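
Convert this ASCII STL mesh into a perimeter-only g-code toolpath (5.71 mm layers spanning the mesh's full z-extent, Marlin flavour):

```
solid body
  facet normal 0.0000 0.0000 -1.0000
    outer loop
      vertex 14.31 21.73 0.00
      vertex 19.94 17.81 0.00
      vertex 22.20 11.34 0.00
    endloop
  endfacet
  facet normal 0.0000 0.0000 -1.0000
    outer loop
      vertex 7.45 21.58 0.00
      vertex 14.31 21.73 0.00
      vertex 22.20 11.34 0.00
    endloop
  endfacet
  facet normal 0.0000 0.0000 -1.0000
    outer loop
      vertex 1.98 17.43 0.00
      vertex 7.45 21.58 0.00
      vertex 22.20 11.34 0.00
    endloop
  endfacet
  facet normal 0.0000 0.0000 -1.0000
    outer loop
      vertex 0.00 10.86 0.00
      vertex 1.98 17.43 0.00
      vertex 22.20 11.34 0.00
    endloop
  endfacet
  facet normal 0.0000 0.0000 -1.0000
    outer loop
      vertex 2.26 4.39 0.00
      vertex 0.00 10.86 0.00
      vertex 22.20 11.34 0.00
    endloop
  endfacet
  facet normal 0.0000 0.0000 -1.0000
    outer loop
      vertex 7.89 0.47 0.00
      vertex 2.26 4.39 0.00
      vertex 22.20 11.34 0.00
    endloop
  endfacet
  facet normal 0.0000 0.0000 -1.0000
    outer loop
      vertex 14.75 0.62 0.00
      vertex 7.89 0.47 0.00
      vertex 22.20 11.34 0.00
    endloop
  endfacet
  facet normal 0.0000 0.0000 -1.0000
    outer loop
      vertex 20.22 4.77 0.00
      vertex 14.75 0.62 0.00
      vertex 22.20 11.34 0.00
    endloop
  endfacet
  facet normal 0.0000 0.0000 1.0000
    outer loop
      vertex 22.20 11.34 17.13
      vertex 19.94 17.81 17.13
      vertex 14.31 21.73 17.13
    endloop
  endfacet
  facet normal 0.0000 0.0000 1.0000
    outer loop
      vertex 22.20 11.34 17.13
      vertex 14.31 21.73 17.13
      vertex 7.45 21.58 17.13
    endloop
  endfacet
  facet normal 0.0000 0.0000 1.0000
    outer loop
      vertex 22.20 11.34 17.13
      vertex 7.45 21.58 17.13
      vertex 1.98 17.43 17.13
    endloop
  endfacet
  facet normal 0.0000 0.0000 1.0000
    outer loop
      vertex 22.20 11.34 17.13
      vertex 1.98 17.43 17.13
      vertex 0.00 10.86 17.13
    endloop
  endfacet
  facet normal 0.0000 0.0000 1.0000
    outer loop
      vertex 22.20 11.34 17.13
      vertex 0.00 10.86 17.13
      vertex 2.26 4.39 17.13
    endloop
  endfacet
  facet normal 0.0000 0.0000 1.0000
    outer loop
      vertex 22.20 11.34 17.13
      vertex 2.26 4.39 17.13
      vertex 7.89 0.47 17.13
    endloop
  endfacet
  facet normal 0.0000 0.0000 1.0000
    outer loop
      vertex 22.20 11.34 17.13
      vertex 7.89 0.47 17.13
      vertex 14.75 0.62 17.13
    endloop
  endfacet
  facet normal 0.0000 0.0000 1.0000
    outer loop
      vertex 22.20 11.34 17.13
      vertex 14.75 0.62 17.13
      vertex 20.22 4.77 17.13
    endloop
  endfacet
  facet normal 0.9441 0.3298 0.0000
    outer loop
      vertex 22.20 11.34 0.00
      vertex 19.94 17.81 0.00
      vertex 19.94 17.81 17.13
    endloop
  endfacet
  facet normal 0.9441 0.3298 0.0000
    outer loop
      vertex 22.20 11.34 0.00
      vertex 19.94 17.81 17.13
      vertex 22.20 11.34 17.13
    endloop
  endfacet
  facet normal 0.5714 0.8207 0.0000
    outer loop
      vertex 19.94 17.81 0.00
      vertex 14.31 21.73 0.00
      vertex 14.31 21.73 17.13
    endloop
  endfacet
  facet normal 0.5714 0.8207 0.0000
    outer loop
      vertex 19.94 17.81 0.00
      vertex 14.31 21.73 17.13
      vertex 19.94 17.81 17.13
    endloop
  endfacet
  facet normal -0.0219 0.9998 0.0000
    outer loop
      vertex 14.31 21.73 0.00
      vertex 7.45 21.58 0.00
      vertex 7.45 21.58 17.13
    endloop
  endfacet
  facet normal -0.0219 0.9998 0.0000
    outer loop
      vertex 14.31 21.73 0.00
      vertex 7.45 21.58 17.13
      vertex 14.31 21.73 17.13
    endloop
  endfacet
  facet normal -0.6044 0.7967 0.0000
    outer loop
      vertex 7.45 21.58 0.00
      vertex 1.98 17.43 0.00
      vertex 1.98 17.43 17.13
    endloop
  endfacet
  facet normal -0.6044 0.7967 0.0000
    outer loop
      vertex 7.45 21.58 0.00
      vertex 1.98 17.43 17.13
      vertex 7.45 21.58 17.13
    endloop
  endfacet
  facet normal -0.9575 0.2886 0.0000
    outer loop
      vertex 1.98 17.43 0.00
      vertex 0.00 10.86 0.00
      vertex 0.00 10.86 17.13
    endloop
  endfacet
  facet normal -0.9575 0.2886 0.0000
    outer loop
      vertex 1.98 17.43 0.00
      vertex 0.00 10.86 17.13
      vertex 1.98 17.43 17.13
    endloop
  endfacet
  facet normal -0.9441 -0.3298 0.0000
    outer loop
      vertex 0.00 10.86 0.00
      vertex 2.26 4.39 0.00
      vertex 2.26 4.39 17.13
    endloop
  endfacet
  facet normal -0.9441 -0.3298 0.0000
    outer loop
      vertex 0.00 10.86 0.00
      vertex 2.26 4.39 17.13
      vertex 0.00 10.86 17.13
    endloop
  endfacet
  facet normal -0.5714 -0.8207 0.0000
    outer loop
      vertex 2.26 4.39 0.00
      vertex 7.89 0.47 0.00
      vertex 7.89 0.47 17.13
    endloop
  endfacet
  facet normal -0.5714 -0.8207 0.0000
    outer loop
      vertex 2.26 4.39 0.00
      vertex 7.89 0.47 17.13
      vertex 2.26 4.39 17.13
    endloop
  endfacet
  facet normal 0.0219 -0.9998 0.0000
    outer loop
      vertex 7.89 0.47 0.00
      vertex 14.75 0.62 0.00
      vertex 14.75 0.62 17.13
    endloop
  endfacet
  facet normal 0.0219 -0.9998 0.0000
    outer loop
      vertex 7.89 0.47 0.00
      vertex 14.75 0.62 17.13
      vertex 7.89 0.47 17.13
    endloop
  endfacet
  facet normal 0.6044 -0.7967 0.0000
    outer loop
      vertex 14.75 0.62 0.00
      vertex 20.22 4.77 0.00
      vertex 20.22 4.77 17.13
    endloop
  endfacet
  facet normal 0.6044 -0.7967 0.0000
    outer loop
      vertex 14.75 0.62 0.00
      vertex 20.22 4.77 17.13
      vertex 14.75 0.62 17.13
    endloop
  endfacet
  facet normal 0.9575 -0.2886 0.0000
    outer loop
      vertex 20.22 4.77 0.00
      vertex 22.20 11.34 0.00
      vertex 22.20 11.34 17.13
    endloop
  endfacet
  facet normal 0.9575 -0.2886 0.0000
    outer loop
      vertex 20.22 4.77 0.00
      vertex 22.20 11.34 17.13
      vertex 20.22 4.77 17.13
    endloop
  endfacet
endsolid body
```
; perimeter-only toolpath
G21 ; units = mm
G90 ; absolute positioning
G28 ; home
; layer 1
G0 Z5.71
G0 X22.20 Y11.34
G1 X19.94 Y17.81
G1 X14.31 Y21.73
G1 X7.45 Y21.58
G1 X1.98 Y17.43
G1 X0.00 Y10.86
G1 X2.26 Y4.39
G1 X7.89 Y0.47
G1 X14.75 Y0.62
G1 X20.22 Y4.77
G1 X22.20 Y11.34
; layer 2
G0 Z11.42
G0 X22.20 Y11.34
G1 X19.94 Y17.81
G1 X14.31 Y21.73
G1 X7.45 Y21.58
G1 X1.98 Y17.43
G1 X0.00 Y10.86
G1 X2.26 Y4.39
G1 X7.89 Y0.47
G1 X14.75 Y0.62
G1 X20.22 Y4.77
G1 X22.20 Y11.34
; layer 3
G0 Z17.13
G0 X22.20 Y11.34
G1 X19.94 Y17.81
G1 X14.31 Y21.73
G1 X7.45 Y21.58
G1 X1.98 Y17.43
G1 X0.00 Y10.86
G1 X2.26 Y4.39
G1 X7.89 Y0.47
G1 X14.75 Y0.62
G1 X20.22 Y4.77
G1 X22.20 Y11.34
M2 ; end

The solid is a regular 10-sided prism (a cylinder approximated with 10 flat sides), circumscribed radius ≈ 11.1 mm, height ≈ 17.1 mm. Slicing at Δz = 5.71 mm — 3 equal slices spanning the solid's height, so layer i sits at z = i·h/3 — gives 3 non-empty perimeters. Each is a 10-segment closed polygon; G0 lifts to the layer z and rapids to the start vertex, then G1 traces the edges.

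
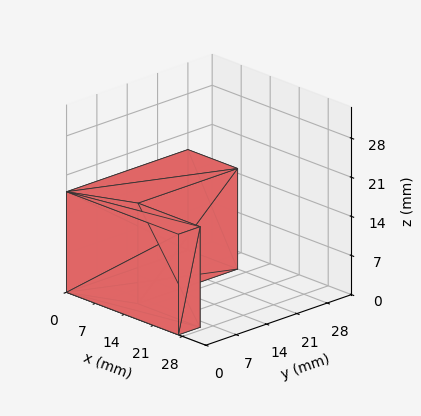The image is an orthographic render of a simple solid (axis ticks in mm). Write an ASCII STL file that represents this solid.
Reading the render: the shape is an L-shaped prism: outer 27 × 28 mm, arm thicknesses ≈ 5 mm (horizontal) and 12 mm (vertical), extruded 18 mm in z (dimensions read to the nearest mm from the axis ticks). For the STL, each face is triangulated and given an outward normal.

solid part
  facet normal 0.0000 0.0000 -1.0000
    outer loop
      vertex 27.0 5.0 0.0
      vertex 27.0 0.0 0.0
      vertex 0.0 0.0 0.0
    endloop
  endfacet
  facet normal 0.0000 0.0000 -1.0000
    outer loop
      vertex 12.0 5.0 0.0
      vertex 27.0 5.0 0.0
      vertex 0.0 0.0 0.0
    endloop
  endfacet
  facet normal 0.0000 0.0000 -1.0000
    outer loop
      vertex 12.0 28.0 0.0
      vertex 12.0 5.0 0.0
      vertex 0.0 0.0 0.0
    endloop
  endfacet
  facet normal 0.0000 0.0000 -1.0000
    outer loop
      vertex 0.0 28.0 0.0
      vertex 12.0 28.0 0.0
      vertex 0.0 0.0 0.0
    endloop
  endfacet
  facet normal 0.0000 0.0000 1.0000
    outer loop
      vertex 0.0 0.0 18.0
      vertex 27.0 0.0 18.0
      vertex 27.0 5.0 18.0
    endloop
  endfacet
  facet normal 0.0000 0.0000 1.0000
    outer loop
      vertex 0.0 0.0 18.0
      vertex 27.0 5.0 18.0
      vertex 12.0 5.0 18.0
    endloop
  endfacet
  facet normal 0.0000 0.0000 1.0000
    outer loop
      vertex 0.0 0.0 18.0
      vertex 12.0 5.0 18.0
      vertex 12.0 28.0 18.0
    endloop
  endfacet
  facet normal 0.0000 0.0000 1.0000
    outer loop
      vertex 0.0 0.0 18.0
      vertex 12.0 28.0 18.0
      vertex 0.0 28.0 18.0
    endloop
  endfacet
  facet normal 0.0000 -1.0000 0.0000
    outer loop
      vertex 0.0 0.0 0.0
      vertex 27.0 0.0 0.0
      vertex 27.0 0.0 18.0
    endloop
  endfacet
  facet normal 0.0000 -1.0000 0.0000
    outer loop
      vertex 0.0 0.0 0.0
      vertex 27.0 0.0 18.0
      vertex 0.0 0.0 18.0
    endloop
  endfacet
  facet normal 1.0000 0.0000 0.0000
    outer loop
      vertex 27.0 0.0 0.0
      vertex 27.0 5.0 0.0
      vertex 27.0 5.0 18.0
    endloop
  endfacet
  facet normal 1.0000 0.0000 0.0000
    outer loop
      vertex 27.0 0.0 0.0
      vertex 27.0 5.0 18.0
      vertex 27.0 0.0 18.0
    endloop
  endfacet
  facet normal 0.0000 1.0000 0.0000
    outer loop
      vertex 27.0 5.0 0.0
      vertex 12.0 5.0 0.0
      vertex 12.0 5.0 18.0
    endloop
  endfacet
  facet normal 0.0000 1.0000 0.0000
    outer loop
      vertex 27.0 5.0 0.0
      vertex 12.0 5.0 18.0
      vertex 27.0 5.0 18.0
    endloop
  endfacet
  facet normal 1.0000 0.0000 0.0000
    outer loop
      vertex 12.0 5.0 0.0
      vertex 12.0 28.0 0.0
      vertex 12.0 28.0 18.0
    endloop
  endfacet
  facet normal 1.0000 0.0000 0.0000
    outer loop
      vertex 12.0 5.0 0.0
      vertex 12.0 28.0 18.0
      vertex 12.0 5.0 18.0
    endloop
  endfacet
  facet normal 0.0000 1.0000 0.0000
    outer loop
      vertex 12.0 28.0 0.0
      vertex 0.0 28.0 0.0
      vertex 0.0 28.0 18.0
    endloop
  endfacet
  facet normal 0.0000 1.0000 0.0000
    outer loop
      vertex 12.0 28.0 0.0
      vertex 0.0 28.0 18.0
      vertex 12.0 28.0 18.0
    endloop
  endfacet
  facet normal -1.0000 0.0000 0.0000
    outer loop
      vertex 0.0 28.0 0.0
      vertex 0.0 0.0 0.0
      vertex 0.0 0.0 18.0
    endloop
  endfacet
  facet normal -1.0000 0.0000 0.0000
    outer loop
      vertex 0.0 28.0 0.0
      vertex 0.0 0.0 18.0
      vertex 0.0 28.0 18.0
    endloop
  endfacet
endsolid part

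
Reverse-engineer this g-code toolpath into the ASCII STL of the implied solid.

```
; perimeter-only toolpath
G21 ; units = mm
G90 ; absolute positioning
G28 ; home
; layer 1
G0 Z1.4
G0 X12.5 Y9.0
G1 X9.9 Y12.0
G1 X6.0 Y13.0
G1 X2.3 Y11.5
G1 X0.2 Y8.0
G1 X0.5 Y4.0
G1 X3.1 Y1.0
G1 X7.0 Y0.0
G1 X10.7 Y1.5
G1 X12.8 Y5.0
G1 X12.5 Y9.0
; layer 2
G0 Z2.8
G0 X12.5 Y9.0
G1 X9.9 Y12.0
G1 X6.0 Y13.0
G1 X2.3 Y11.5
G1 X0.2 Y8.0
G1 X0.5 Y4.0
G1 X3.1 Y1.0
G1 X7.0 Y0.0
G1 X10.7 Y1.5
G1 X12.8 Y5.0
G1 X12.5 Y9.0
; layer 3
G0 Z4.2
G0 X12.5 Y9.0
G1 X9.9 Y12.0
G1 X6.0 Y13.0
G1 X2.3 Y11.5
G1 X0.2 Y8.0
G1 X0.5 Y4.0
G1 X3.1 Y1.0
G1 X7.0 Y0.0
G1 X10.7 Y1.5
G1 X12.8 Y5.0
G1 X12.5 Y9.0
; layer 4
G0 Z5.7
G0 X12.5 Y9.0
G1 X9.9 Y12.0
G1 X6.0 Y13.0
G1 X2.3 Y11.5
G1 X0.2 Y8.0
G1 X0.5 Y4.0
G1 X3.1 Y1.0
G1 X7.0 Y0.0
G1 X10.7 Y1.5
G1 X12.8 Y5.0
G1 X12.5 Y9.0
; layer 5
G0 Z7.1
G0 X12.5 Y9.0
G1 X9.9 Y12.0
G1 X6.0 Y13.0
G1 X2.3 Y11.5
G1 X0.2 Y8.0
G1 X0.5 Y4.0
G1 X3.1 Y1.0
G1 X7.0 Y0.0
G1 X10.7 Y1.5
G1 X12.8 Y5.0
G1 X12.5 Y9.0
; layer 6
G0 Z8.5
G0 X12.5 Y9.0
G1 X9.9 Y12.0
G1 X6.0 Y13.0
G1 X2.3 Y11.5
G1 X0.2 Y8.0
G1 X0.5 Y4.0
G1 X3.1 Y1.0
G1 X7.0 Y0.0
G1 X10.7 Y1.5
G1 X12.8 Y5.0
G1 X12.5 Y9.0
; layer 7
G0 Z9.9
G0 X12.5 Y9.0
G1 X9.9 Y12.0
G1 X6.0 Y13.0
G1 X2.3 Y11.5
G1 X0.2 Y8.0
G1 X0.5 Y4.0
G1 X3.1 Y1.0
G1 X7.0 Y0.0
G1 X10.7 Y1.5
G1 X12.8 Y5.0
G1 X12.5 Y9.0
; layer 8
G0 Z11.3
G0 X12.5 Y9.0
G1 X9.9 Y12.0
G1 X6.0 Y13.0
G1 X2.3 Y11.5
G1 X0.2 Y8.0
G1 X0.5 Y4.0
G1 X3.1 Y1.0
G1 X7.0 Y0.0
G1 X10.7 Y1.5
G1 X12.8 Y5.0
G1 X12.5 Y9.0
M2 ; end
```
solid part
  facet normal 0.0000 0.0000 -1.0000
    outer loop
      vertex 6.0 13.0 0.0
      vertex 9.9 12.0 0.0
      vertex 12.5 9.0 0.0
    endloop
  endfacet
  facet normal 0.0000 0.0000 -1.0000
    outer loop
      vertex 2.3 11.5 0.0
      vertex 6.0 13.0 0.0
      vertex 12.5 9.0 0.0
    endloop
  endfacet
  facet normal 0.0000 0.0000 -1.0000
    outer loop
      vertex 0.2 8.0 0.0
      vertex 2.3 11.5 0.0
      vertex 12.5 9.0 0.0
    endloop
  endfacet
  facet normal 0.0000 0.0000 -1.0000
    outer loop
      vertex 0.5 4.0 0.0
      vertex 0.2 8.0 0.0
      vertex 12.5 9.0 0.0
    endloop
  endfacet
  facet normal 0.0000 0.0000 -1.0000
    outer loop
      vertex 3.1 1.0 0.0
      vertex 0.5 4.0 0.0
      vertex 12.5 9.0 0.0
    endloop
  endfacet
  facet normal 0.0000 0.0000 -1.0000
    outer loop
      vertex 7.0 0.0 0.0
      vertex 3.1 1.0 0.0
      vertex 12.5 9.0 0.0
    endloop
  endfacet
  facet normal 0.0000 0.0000 -1.0000
    outer loop
      vertex 10.7 1.5 0.0
      vertex 7.0 0.0 0.0
      vertex 12.5 9.0 0.0
    endloop
  endfacet
  facet normal 0.0000 0.0000 -1.0000
    outer loop
      vertex 12.8 5.0 0.0
      vertex 10.7 1.5 0.0
      vertex 12.5 9.0 0.0
    endloop
  endfacet
  facet normal 0.0000 0.0000 1.0000
    outer loop
      vertex 12.5 9.0 11.3
      vertex 9.9 12.0 11.3
      vertex 6.0 13.0 11.3
    endloop
  endfacet
  facet normal 0.0000 0.0000 1.0000
    outer loop
      vertex 12.5 9.0 11.3
      vertex 6.0 13.0 11.3
      vertex 2.3 11.5 11.3
    endloop
  endfacet
  facet normal 0.0000 0.0000 1.0000
    outer loop
      vertex 12.5 9.0 11.3
      vertex 2.3 11.5 11.3
      vertex 0.2 8.0 11.3
    endloop
  endfacet
  facet normal 0.0000 0.0000 1.0000
    outer loop
      vertex 12.5 9.0 11.3
      vertex 0.2 8.0 11.3
      vertex 0.5 4.0 11.3
    endloop
  endfacet
  facet normal 0.0000 0.0000 1.0000
    outer loop
      vertex 12.5 9.0 11.3
      vertex 0.5 4.0 11.3
      vertex 3.1 1.0 11.3
    endloop
  endfacet
  facet normal 0.0000 0.0000 1.0000
    outer loop
      vertex 12.5 9.0 11.3
      vertex 3.1 1.0 11.3
      vertex 7.0 0.0 11.3
    endloop
  endfacet
  facet normal 0.0000 0.0000 1.0000
    outer loop
      vertex 12.5 9.0 11.3
      vertex 7.0 0.0 11.3
      vertex 10.7 1.5 11.3
    endloop
  endfacet
  facet normal 0.0000 0.0000 1.0000
    outer loop
      vertex 12.5 9.0 11.3
      vertex 10.7 1.5 11.3
      vertex 12.8 5.0 11.3
    endloop
  endfacet
  facet normal 0.7557 0.6549 0.0000
    outer loop
      vertex 12.5 9.0 0.0
      vertex 9.9 12.0 0.0
      vertex 9.9 12.0 11.3
    endloop
  endfacet
  facet normal 0.7557 0.6549 0.0000
    outer loop
      vertex 12.5 9.0 0.0
      vertex 9.9 12.0 11.3
      vertex 12.5 9.0 11.3
    endloop
  endfacet
  facet normal 0.2484 0.9687 0.0000
    outer loop
      vertex 9.9 12.0 0.0
      vertex 6.0 13.0 0.0
      vertex 6.0 13.0 11.3
    endloop
  endfacet
  facet normal 0.2484 0.9687 0.0000
    outer loop
      vertex 9.9 12.0 0.0
      vertex 6.0 13.0 11.3
      vertex 9.9 12.0 11.3
    endloop
  endfacet
  facet normal -0.3757 0.9267 0.0000
    outer loop
      vertex 6.0 13.0 0.0
      vertex 2.3 11.5 0.0
      vertex 2.3 11.5 11.3
    endloop
  endfacet
  facet normal -0.3757 0.9267 0.0000
    outer loop
      vertex 6.0 13.0 0.0
      vertex 2.3 11.5 11.3
      vertex 6.0 13.0 11.3
    endloop
  endfacet
  facet normal -0.8575 0.5145 0.0000
    outer loop
      vertex 2.3 11.5 0.0
      vertex 0.2 8.0 0.0
      vertex 0.2 8.0 11.3
    endloop
  endfacet
  facet normal -0.8575 0.5145 0.0000
    outer loop
      vertex 2.3 11.5 0.0
      vertex 0.2 8.0 11.3
      vertex 2.3 11.5 11.3
    endloop
  endfacet
  facet normal -0.9972 -0.0748 0.0000
    outer loop
      vertex 0.2 8.0 0.0
      vertex 0.5 4.0 0.0
      vertex 0.5 4.0 11.3
    endloop
  endfacet
  facet normal -0.9972 -0.0748 0.0000
    outer loop
      vertex 0.2 8.0 0.0
      vertex 0.5 4.0 11.3
      vertex 0.2 8.0 11.3
    endloop
  endfacet
  facet normal -0.7557 -0.6549 0.0000
    outer loop
      vertex 0.5 4.0 0.0
      vertex 3.1 1.0 0.0
      vertex 3.1 1.0 11.3
    endloop
  endfacet
  facet normal -0.7557 -0.6549 0.0000
    outer loop
      vertex 0.5 4.0 0.0
      vertex 3.1 1.0 11.3
      vertex 0.5 4.0 11.3
    endloop
  endfacet
  facet normal -0.2484 -0.9687 0.0000
    outer loop
      vertex 3.1 1.0 0.0
      vertex 7.0 0.0 0.0
      vertex 7.0 0.0 11.3
    endloop
  endfacet
  facet normal -0.2484 -0.9687 0.0000
    outer loop
      vertex 3.1 1.0 0.0
      vertex 7.0 0.0 11.3
      vertex 3.1 1.0 11.3
    endloop
  endfacet
  facet normal 0.3757 -0.9267 0.0000
    outer loop
      vertex 7.0 0.0 0.0
      vertex 10.7 1.5 0.0
      vertex 10.7 1.5 11.3
    endloop
  endfacet
  facet normal 0.3757 -0.9267 0.0000
    outer loop
      vertex 7.0 0.0 0.0
      vertex 10.7 1.5 11.3
      vertex 7.0 0.0 11.3
    endloop
  endfacet
  facet normal 0.8575 -0.5145 0.0000
    outer loop
      vertex 10.7 1.5 0.0
      vertex 12.8 5.0 0.0
      vertex 12.8 5.0 11.3
    endloop
  endfacet
  facet normal 0.8575 -0.5145 0.0000
    outer loop
      vertex 10.7 1.5 0.0
      vertex 12.8 5.0 11.3
      vertex 10.7 1.5 11.3
    endloop
  endfacet
  facet normal 0.9972 0.0748 0.0000
    outer loop
      vertex 12.8 5.0 0.0
      vertex 12.5 9.0 0.0
      vertex 12.5 9.0 11.3
    endloop
  endfacet
  facet normal 0.9972 0.0748 0.0000
    outer loop
      vertex 12.8 5.0 0.0
      vertex 12.5 9.0 11.3
      vertex 12.8 5.0 11.3
    endloop
  endfacet
endsolid part

The G0 Z moves step by Δz≈1.4 mm. Every layer's G1 loop is the same polygon, so the solid is a straight extrusion of it from z=0 to z≈11.3. Closing with flat bottom and top caps and triangulating gives 36 facets — a regular 10-sided prism (a cylinder approximated with 10 flat sides), circumscribed radius ≈ 6.5 mm, height ≈ 11.3 mm.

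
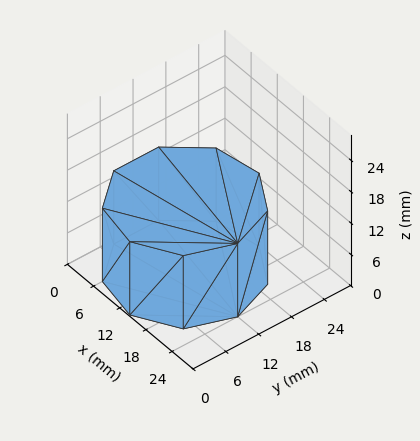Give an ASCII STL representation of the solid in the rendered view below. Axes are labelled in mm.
Reading the render: the shape is a regular 9-sided prism (a cylinder approximated with 9 flat sides), circumscribed radius ≈ 12 mm, height ≈ 14 mm (dimensions read to the nearest mm from the axis ticks). For the STL, each face is triangulated and given an outward normal.

solid part
  facet normal 0.0000 0.0000 -1.0000
    outer loop
      vertex 14.084 23.818 0.000
      vertex 21.193 19.713 0.000
      vertex 24.000 12.000 0.000
    endloop
  endfacet
  facet normal 0.0000 0.0000 -1.0000
    outer loop
      vertex 6.000 22.392 0.000
      vertex 14.084 23.818 0.000
      vertex 24.000 12.000 0.000
    endloop
  endfacet
  facet normal 0.0000 0.0000 -1.0000
    outer loop
      vertex 0.724 16.104 0.000
      vertex 6.000 22.392 0.000
      vertex 24.000 12.000 0.000
    endloop
  endfacet
  facet normal 0.0000 0.0000 -1.0000
    outer loop
      vertex 0.724 7.896 0.000
      vertex 0.724 16.104 0.000
      vertex 24.000 12.000 0.000
    endloop
  endfacet
  facet normal 0.0000 0.0000 -1.0000
    outer loop
      vertex 6.000 1.608 0.000
      vertex 0.724 7.896 0.000
      vertex 24.000 12.000 0.000
    endloop
  endfacet
  facet normal 0.0000 0.0000 -1.0000
    outer loop
      vertex 14.084 0.182 0.000
      vertex 6.000 1.608 0.000
      vertex 24.000 12.000 0.000
    endloop
  endfacet
  facet normal 0.0000 0.0000 -1.0000
    outer loop
      vertex 21.193 4.287 0.000
      vertex 14.084 0.182 0.000
      vertex 24.000 12.000 0.000
    endloop
  endfacet
  facet normal 0.0000 0.0000 1.0000
    outer loop
      vertex 24.000 12.000 14.000
      vertex 21.193 19.713 14.000
      vertex 14.084 23.818 14.000
    endloop
  endfacet
  facet normal 0.0000 0.0000 1.0000
    outer loop
      vertex 24.000 12.000 14.000
      vertex 14.084 23.818 14.000
      vertex 6.000 22.392 14.000
    endloop
  endfacet
  facet normal 0.0000 0.0000 1.0000
    outer loop
      vertex 24.000 12.000 14.000
      vertex 6.000 22.392 14.000
      vertex 0.724 16.104 14.000
    endloop
  endfacet
  facet normal 0.0000 0.0000 1.0000
    outer loop
      vertex 24.000 12.000 14.000
      vertex 0.724 16.104 14.000
      vertex 0.724 7.896 14.000
    endloop
  endfacet
  facet normal 0.0000 0.0000 1.0000
    outer loop
      vertex 24.000 12.000 14.000
      vertex 0.724 7.896 14.000
      vertex 6.000 1.608 14.000
    endloop
  endfacet
  facet normal 0.0000 0.0000 1.0000
    outer loop
      vertex 24.000 12.000 14.000
      vertex 6.000 1.608 14.000
      vertex 14.084 0.182 14.000
    endloop
  endfacet
  facet normal 0.0000 0.0000 1.0000
    outer loop
      vertex 24.000 12.000 14.000
      vertex 14.084 0.182 14.000
      vertex 21.193 4.287 14.000
    endloop
  endfacet
  facet normal 0.9397 0.3420 0.0000
    outer loop
      vertex 24.000 12.000 0.000
      vertex 21.193 19.713 0.000
      vertex 21.193 19.713 14.000
    endloop
  endfacet
  facet normal 0.9397 0.3420 0.0000
    outer loop
      vertex 24.000 12.000 0.000
      vertex 21.193 19.713 14.000
      vertex 24.000 12.000 14.000
    endloop
  endfacet
  facet normal 0.5001 0.8660 0.0000
    outer loop
      vertex 21.193 19.713 0.000
      vertex 14.084 23.818 0.000
      vertex 14.084 23.818 14.000
    endloop
  endfacet
  facet normal 0.5001 0.8660 0.0000
    outer loop
      vertex 21.193 19.713 0.000
      vertex 14.084 23.818 14.000
      vertex 21.193 19.713 14.000
    endloop
  endfacet
  facet normal -0.1737 0.9848 0.0000
    outer loop
      vertex 14.084 23.818 0.000
      vertex 6.000 22.392 0.000
      vertex 6.000 22.392 14.000
    endloop
  endfacet
  facet normal -0.1737 0.9848 0.0000
    outer loop
      vertex 14.084 23.818 0.000
      vertex 6.000 22.392 14.000
      vertex 14.084 23.818 14.000
    endloop
  endfacet
  facet normal -0.7661 0.6428 0.0000
    outer loop
      vertex 6.000 22.392 0.000
      vertex 0.724 16.104 0.000
      vertex 0.724 16.104 14.000
    endloop
  endfacet
  facet normal -0.7661 0.6428 0.0000
    outer loop
      vertex 6.000 22.392 0.000
      vertex 0.724 16.104 14.000
      vertex 6.000 22.392 14.000
    endloop
  endfacet
  facet normal -1.0000 0.0000 0.0000
    outer loop
      vertex 0.724 16.104 0.000
      vertex 0.724 7.896 0.000
      vertex 0.724 7.896 14.000
    endloop
  endfacet
  facet normal -1.0000 0.0000 0.0000
    outer loop
      vertex 0.724 16.104 0.000
      vertex 0.724 7.896 14.000
      vertex 0.724 16.104 14.000
    endloop
  endfacet
  facet normal -0.7661 -0.6428 0.0000
    outer loop
      vertex 0.724 7.896 0.000
      vertex 6.000 1.608 0.000
      vertex 6.000 1.608 14.000
    endloop
  endfacet
  facet normal -0.7661 -0.6428 0.0000
    outer loop
      vertex 0.724 7.896 0.000
      vertex 6.000 1.608 14.000
      vertex 0.724 7.896 14.000
    endloop
  endfacet
  facet normal -0.1737 -0.9848 0.0000
    outer loop
      vertex 6.000 1.608 0.000
      vertex 14.084 0.182 0.000
      vertex 14.084 0.182 14.000
    endloop
  endfacet
  facet normal -0.1737 -0.9848 0.0000
    outer loop
      vertex 6.000 1.608 0.000
      vertex 14.084 0.182 14.000
      vertex 6.000 1.608 14.000
    endloop
  endfacet
  facet normal 0.5001 -0.8660 0.0000
    outer loop
      vertex 14.084 0.182 0.000
      vertex 21.193 4.287 0.000
      vertex 21.193 4.287 14.000
    endloop
  endfacet
  facet normal 0.5001 -0.8660 0.0000
    outer loop
      vertex 14.084 0.182 0.000
      vertex 21.193 4.287 14.000
      vertex 14.084 0.182 14.000
    endloop
  endfacet
  facet normal 0.9397 -0.3420 0.0000
    outer loop
      vertex 21.193 4.287 0.000
      vertex 24.000 12.000 0.000
      vertex 24.000 12.000 14.000
    endloop
  endfacet
  facet normal 0.9397 -0.3420 0.0000
    outer loop
      vertex 21.193 4.287 0.000
      vertex 24.000 12.000 14.000
      vertex 21.193 4.287 14.000
    endloop
  endfacet
endsolid part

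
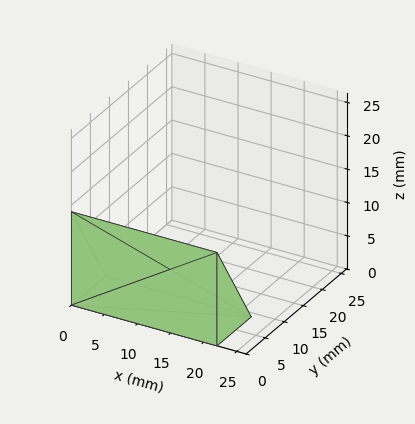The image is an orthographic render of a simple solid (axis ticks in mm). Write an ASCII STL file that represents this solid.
Reading the render: the shape is a wedge (ramp): 22 × 9 mm base, rising to 14 mm along the y=0 edge and sloping linearly to z=0 at y=9 (dimensions read to the nearest mm from the axis ticks). For the STL, each face is triangulated and given an outward normal.

solid part
  facet normal 0.0000 0.0000 -1.0000
    outer loop
      vertex 22.00 9.00 0.00
      vertex 22.00 0.00 0.00
      vertex 0.00 0.00 0.00
    endloop
  endfacet
  facet normal 0.0000 0.0000 -1.0000
    outer loop
      vertex 0.00 9.00 0.00
      vertex 22.00 9.00 0.00
      vertex 0.00 0.00 0.00
    endloop
  endfacet
  facet normal 0.0000 -1.0000 0.0000
    outer loop
      vertex 0.00 0.00 0.00
      vertex 22.00 0.00 0.00
      vertex 22.00 0.00 14.00
    endloop
  endfacet
  facet normal 0.0000 -1.0000 0.0000
    outer loop
      vertex 0.00 0.00 0.00
      vertex 22.00 0.00 14.00
      vertex 0.00 0.00 14.00
    endloop
  endfacet
  facet normal 0.0000 0.8412 0.5408
    outer loop
      vertex 0.00 0.00 14.00
      vertex 22.00 0.00 14.00
      vertex 22.00 9.00 0.00
    endloop
  endfacet
  facet normal 0.0000 0.8412 0.5408
    outer loop
      vertex 0.00 0.00 14.00
      vertex 22.00 9.00 0.00
      vertex 0.00 9.00 0.00
    endloop
  endfacet
  facet normal -1.0000 0.0000 0.0000
    outer loop
      vertex 0.00 0.00 14.00
      vertex 0.00 9.00 0.00
      vertex 0.00 0.00 0.00
    endloop
  endfacet
  facet normal 1.0000 0.0000 0.0000
    outer loop
      vertex 22.00 0.00 0.00
      vertex 22.00 9.00 0.00
      vertex 22.00 0.00 14.00
    endloop
  endfacet
endsolid part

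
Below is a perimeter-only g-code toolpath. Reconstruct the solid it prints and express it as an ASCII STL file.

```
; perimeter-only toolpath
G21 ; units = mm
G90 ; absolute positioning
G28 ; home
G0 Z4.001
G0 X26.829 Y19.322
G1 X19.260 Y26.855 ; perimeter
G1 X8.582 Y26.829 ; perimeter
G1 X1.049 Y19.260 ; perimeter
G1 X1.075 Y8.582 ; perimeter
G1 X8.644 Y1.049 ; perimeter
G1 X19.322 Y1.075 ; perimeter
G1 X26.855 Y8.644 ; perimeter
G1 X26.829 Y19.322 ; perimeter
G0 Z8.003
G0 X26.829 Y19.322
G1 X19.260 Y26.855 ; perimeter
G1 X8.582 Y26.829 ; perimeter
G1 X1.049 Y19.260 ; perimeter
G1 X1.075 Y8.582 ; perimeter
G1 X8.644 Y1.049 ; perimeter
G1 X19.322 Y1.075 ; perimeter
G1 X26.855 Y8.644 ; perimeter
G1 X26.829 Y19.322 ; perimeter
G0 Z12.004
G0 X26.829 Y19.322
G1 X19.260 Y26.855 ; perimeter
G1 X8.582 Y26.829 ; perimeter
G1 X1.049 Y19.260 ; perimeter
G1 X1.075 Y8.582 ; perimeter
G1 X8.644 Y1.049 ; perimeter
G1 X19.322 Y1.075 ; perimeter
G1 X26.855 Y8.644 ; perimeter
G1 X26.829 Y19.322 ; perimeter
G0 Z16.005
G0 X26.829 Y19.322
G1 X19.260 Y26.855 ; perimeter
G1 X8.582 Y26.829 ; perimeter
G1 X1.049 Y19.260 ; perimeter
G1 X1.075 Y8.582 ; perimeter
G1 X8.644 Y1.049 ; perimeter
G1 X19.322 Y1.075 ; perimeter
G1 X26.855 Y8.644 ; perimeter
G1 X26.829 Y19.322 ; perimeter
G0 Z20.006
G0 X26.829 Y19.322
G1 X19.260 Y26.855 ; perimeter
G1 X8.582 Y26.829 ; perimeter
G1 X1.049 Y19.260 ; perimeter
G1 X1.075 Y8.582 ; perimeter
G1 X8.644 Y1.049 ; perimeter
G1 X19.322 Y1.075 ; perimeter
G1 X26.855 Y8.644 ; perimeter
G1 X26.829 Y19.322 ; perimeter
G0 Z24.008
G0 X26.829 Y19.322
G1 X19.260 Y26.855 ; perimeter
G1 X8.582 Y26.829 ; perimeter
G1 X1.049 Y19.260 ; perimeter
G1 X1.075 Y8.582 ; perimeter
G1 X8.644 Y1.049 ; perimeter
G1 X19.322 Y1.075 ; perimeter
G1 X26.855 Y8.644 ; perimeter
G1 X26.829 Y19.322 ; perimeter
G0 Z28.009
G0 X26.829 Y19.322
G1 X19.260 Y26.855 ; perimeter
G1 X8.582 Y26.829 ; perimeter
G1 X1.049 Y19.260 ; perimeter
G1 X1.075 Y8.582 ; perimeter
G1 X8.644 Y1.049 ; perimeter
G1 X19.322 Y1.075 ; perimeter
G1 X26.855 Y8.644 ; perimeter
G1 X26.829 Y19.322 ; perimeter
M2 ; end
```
solid part
  facet normal 0.0000 0.0000 -1.0000
    outer loop
      vertex 8.582 26.829 0.000
      vertex 19.260 26.855 0.000
      vertex 26.829 19.322 0.000
    endloop
  endfacet
  facet normal 0.0000 0.0000 -1.0000
    outer loop
      vertex 1.049 19.260 0.000
      vertex 8.582 26.829 0.000
      vertex 26.829 19.322 0.000
    endloop
  endfacet
  facet normal 0.0000 0.0000 -1.0000
    outer loop
      vertex 1.075 8.582 0.000
      vertex 1.049 19.260 0.000
      vertex 26.829 19.322 0.000
    endloop
  endfacet
  facet normal 0.0000 0.0000 -1.0000
    outer loop
      vertex 8.644 1.049 0.000
      vertex 1.075 8.582 0.000
      vertex 26.829 19.322 0.000
    endloop
  endfacet
  facet normal 0.0000 0.0000 -1.0000
    outer loop
      vertex 19.322 1.075 0.000
      vertex 8.644 1.049 0.000
      vertex 26.829 19.322 0.000
    endloop
  endfacet
  facet normal 0.0000 0.0000 -1.0000
    outer loop
      vertex 26.855 8.644 0.000
      vertex 19.322 1.075 0.000
      vertex 26.829 19.322 0.000
    endloop
  endfacet
  facet normal 0.0000 0.0000 1.0000
    outer loop
      vertex 26.829 19.322 28.009
      vertex 19.260 26.855 28.009
      vertex 8.582 26.829 28.009
    endloop
  endfacet
  facet normal 0.0000 0.0000 1.0000
    outer loop
      vertex 26.829 19.322 28.009
      vertex 8.582 26.829 28.009
      vertex 1.049 19.260 28.009
    endloop
  endfacet
  facet normal 0.0000 0.0000 1.0000
    outer loop
      vertex 26.829 19.322 28.009
      vertex 1.049 19.260 28.009
      vertex 1.075 8.582 28.009
    endloop
  endfacet
  facet normal 0.0000 0.0000 1.0000
    outer loop
      vertex 26.829 19.322 28.009
      vertex 1.075 8.582 28.009
      vertex 8.644 1.049 28.009
    endloop
  endfacet
  facet normal 0.0000 0.0000 1.0000
    outer loop
      vertex 26.829 19.322 28.009
      vertex 8.644 1.049 28.009
      vertex 19.322 1.075 28.009
    endloop
  endfacet
  facet normal 0.0000 0.0000 1.0000
    outer loop
      vertex 26.829 19.322 28.009
      vertex 19.322 1.075 28.009
      vertex 26.855 8.644 28.009
    endloop
  endfacet
  facet normal 0.7054 0.7088 0.0000
    outer loop
      vertex 26.829 19.322 0.000
      vertex 19.260 26.855 0.000
      vertex 19.260 26.855 28.009
    endloop
  endfacet
  facet normal 0.7054 0.7088 0.0000
    outer loop
      vertex 26.829 19.322 0.000
      vertex 19.260 26.855 28.009
      vertex 26.829 19.322 28.009
    endloop
  endfacet
  facet normal -0.0024 1.0000 0.0000
    outer loop
      vertex 19.260 26.855 0.000
      vertex 8.582 26.829 0.000
      vertex 8.582 26.829 28.009
    endloop
  endfacet
  facet normal -0.0024 1.0000 0.0000
    outer loop
      vertex 19.260 26.855 0.000
      vertex 8.582 26.829 28.009
      vertex 19.260 26.855 28.009
    endloop
  endfacet
  facet normal -0.7088 0.7054 0.0000
    outer loop
      vertex 8.582 26.829 0.000
      vertex 1.049 19.260 0.000
      vertex 1.049 19.260 28.009
    endloop
  endfacet
  facet normal -0.7088 0.7054 0.0000
    outer loop
      vertex 8.582 26.829 0.000
      vertex 1.049 19.260 28.009
      vertex 8.582 26.829 28.009
    endloop
  endfacet
  facet normal -1.0000 -0.0024 0.0000
    outer loop
      vertex 1.049 19.260 0.000
      vertex 1.075 8.582 0.000
      vertex 1.075 8.582 28.009
    endloop
  endfacet
  facet normal -1.0000 -0.0024 0.0000
    outer loop
      vertex 1.049 19.260 0.000
      vertex 1.075 8.582 28.009
      vertex 1.049 19.260 28.009
    endloop
  endfacet
  facet normal -0.7054 -0.7088 0.0000
    outer loop
      vertex 1.075 8.582 0.000
      vertex 8.644 1.049 0.000
      vertex 8.644 1.049 28.009
    endloop
  endfacet
  facet normal -0.7054 -0.7088 0.0000
    outer loop
      vertex 1.075 8.582 0.000
      vertex 8.644 1.049 28.009
      vertex 1.075 8.582 28.009
    endloop
  endfacet
  facet normal 0.0024 -1.0000 0.0000
    outer loop
      vertex 8.644 1.049 0.000
      vertex 19.322 1.075 0.000
      vertex 19.322 1.075 28.009
    endloop
  endfacet
  facet normal 0.0024 -1.0000 0.0000
    outer loop
      vertex 8.644 1.049 0.000
      vertex 19.322 1.075 28.009
      vertex 8.644 1.049 28.009
    endloop
  endfacet
  facet normal 0.7088 -0.7054 0.0000
    outer loop
      vertex 19.322 1.075 0.000
      vertex 26.855 8.644 0.000
      vertex 26.855 8.644 28.009
    endloop
  endfacet
  facet normal 0.7088 -0.7054 0.0000
    outer loop
      vertex 19.322 1.075 0.000
      vertex 26.855 8.644 28.009
      vertex 19.322 1.075 28.009
    endloop
  endfacet
  facet normal 1.0000 0.0024 0.0000
    outer loop
      vertex 26.855 8.644 0.000
      vertex 26.829 19.322 0.000
      vertex 26.829 19.322 28.009
    endloop
  endfacet
  facet normal 1.0000 0.0024 0.0000
    outer loop
      vertex 26.855 8.644 0.000
      vertex 26.829 19.322 28.009
      vertex 26.855 8.644 28.009
    endloop
  endfacet
endsolid part

The G0 Z moves step by Δz≈4.001 mm. Every layer's G1 loop is the same polygon, so the solid is a straight extrusion of it from z=0 to z≈28. Closing with flat bottom and top caps and triangulating gives 28 facets — a regular 8-sided prism (a cylinder approximated with 8 flat sides), circumscribed radius ≈ 14 mm, height ≈ 28 mm.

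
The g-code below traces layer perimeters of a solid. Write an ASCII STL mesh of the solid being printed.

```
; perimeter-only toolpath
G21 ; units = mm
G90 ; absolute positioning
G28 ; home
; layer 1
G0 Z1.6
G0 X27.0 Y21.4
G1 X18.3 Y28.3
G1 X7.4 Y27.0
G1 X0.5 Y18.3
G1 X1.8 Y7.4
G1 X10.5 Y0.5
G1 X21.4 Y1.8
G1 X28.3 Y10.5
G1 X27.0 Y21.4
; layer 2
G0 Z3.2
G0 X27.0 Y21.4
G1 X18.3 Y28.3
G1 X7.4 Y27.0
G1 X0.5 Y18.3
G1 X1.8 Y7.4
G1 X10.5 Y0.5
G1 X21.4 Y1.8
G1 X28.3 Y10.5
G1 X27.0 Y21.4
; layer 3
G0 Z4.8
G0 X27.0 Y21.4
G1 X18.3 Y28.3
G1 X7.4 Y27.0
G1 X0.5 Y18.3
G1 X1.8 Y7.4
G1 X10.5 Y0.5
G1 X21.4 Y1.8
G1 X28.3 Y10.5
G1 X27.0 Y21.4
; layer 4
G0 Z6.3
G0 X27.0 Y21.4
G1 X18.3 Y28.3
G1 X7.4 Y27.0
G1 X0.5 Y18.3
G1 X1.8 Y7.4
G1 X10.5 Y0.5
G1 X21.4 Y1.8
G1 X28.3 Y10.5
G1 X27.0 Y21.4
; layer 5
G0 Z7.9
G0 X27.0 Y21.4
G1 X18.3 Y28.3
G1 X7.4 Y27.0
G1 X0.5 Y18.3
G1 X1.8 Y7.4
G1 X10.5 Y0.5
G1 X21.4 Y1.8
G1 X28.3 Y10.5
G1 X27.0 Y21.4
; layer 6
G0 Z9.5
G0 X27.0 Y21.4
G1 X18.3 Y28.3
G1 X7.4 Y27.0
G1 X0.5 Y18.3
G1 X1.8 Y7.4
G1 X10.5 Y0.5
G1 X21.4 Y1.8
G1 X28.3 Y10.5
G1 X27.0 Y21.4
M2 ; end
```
solid part
  facet normal 0.0000 0.0000 -1.0000
    outer loop
      vertex 7.4 27.0 0.0
      vertex 18.3 28.3 0.0
      vertex 27.0 21.4 0.0
    endloop
  endfacet
  facet normal 0.0000 0.0000 -1.0000
    outer loop
      vertex 0.5 18.3 0.0
      vertex 7.4 27.0 0.0
      vertex 27.0 21.4 0.0
    endloop
  endfacet
  facet normal 0.0000 0.0000 -1.0000
    outer loop
      vertex 1.8 7.4 0.0
      vertex 0.5 18.3 0.0
      vertex 27.0 21.4 0.0
    endloop
  endfacet
  facet normal 0.0000 0.0000 -1.0000
    outer loop
      vertex 10.5 0.5 0.0
      vertex 1.8 7.4 0.0
      vertex 27.0 21.4 0.0
    endloop
  endfacet
  facet normal 0.0000 0.0000 -1.0000
    outer loop
      vertex 21.4 1.8 0.0
      vertex 10.5 0.5 0.0
      vertex 27.0 21.4 0.0
    endloop
  endfacet
  facet normal 0.0000 0.0000 -1.0000
    outer loop
      vertex 28.3 10.5 0.0
      vertex 21.4 1.8 0.0
      vertex 27.0 21.4 0.0
    endloop
  endfacet
  facet normal 0.0000 0.0000 1.0000
    outer loop
      vertex 27.0 21.4 9.5
      vertex 18.3 28.3 9.5
      vertex 7.4 27.0 9.5
    endloop
  endfacet
  facet normal 0.0000 0.0000 1.0000
    outer loop
      vertex 27.0 21.4 9.5
      vertex 7.4 27.0 9.5
      vertex 0.5 18.3 9.5
    endloop
  endfacet
  facet normal 0.0000 0.0000 1.0000
    outer loop
      vertex 27.0 21.4 9.5
      vertex 0.5 18.3 9.5
      vertex 1.8 7.4 9.5
    endloop
  endfacet
  facet normal 0.0000 0.0000 1.0000
    outer loop
      vertex 27.0 21.4 9.5
      vertex 1.8 7.4 9.5
      vertex 10.5 0.5 9.5
    endloop
  endfacet
  facet normal 0.0000 0.0000 1.0000
    outer loop
      vertex 27.0 21.4 9.5
      vertex 10.5 0.5 9.5
      vertex 21.4 1.8 9.5
    endloop
  endfacet
  facet normal 0.0000 0.0000 1.0000
    outer loop
      vertex 27.0 21.4 9.5
      vertex 21.4 1.8 9.5
      vertex 28.3 10.5 9.5
    endloop
  endfacet
  facet normal 0.6214 0.7835 0.0000
    outer loop
      vertex 27.0 21.4 0.0
      vertex 18.3 28.3 0.0
      vertex 18.3 28.3 9.5
    endloop
  endfacet
  facet normal 0.6214 0.7835 0.0000
    outer loop
      vertex 27.0 21.4 0.0
      vertex 18.3 28.3 9.5
      vertex 27.0 21.4 9.5
    endloop
  endfacet
  facet normal -0.1184 0.9930 0.0000
    outer loop
      vertex 18.3 28.3 0.0
      vertex 7.4 27.0 0.0
      vertex 7.4 27.0 9.5
    endloop
  endfacet
  facet normal -0.1184 0.9930 0.0000
    outer loop
      vertex 18.3 28.3 0.0
      vertex 7.4 27.0 9.5
      vertex 18.3 28.3 9.5
    endloop
  endfacet
  facet normal -0.7835 0.6214 0.0000
    outer loop
      vertex 7.4 27.0 0.0
      vertex 0.5 18.3 0.0
      vertex 0.5 18.3 9.5
    endloop
  endfacet
  facet normal -0.7835 0.6214 0.0000
    outer loop
      vertex 7.4 27.0 0.0
      vertex 0.5 18.3 9.5
      vertex 7.4 27.0 9.5
    endloop
  endfacet
  facet normal -0.9930 -0.1184 0.0000
    outer loop
      vertex 0.5 18.3 0.0
      vertex 1.8 7.4 0.0
      vertex 1.8 7.4 9.5
    endloop
  endfacet
  facet normal -0.9930 -0.1184 0.0000
    outer loop
      vertex 0.5 18.3 0.0
      vertex 1.8 7.4 9.5
      vertex 0.5 18.3 9.5
    endloop
  endfacet
  facet normal -0.6214 -0.7835 0.0000
    outer loop
      vertex 1.8 7.4 0.0
      vertex 10.5 0.5 0.0
      vertex 10.5 0.5 9.5
    endloop
  endfacet
  facet normal -0.6214 -0.7835 0.0000
    outer loop
      vertex 1.8 7.4 0.0
      vertex 10.5 0.5 9.5
      vertex 1.8 7.4 9.5
    endloop
  endfacet
  facet normal 0.1184 -0.9930 0.0000
    outer loop
      vertex 10.5 0.5 0.0
      vertex 21.4 1.8 0.0
      vertex 21.4 1.8 9.5
    endloop
  endfacet
  facet normal 0.1184 -0.9930 0.0000
    outer loop
      vertex 10.5 0.5 0.0
      vertex 21.4 1.8 9.5
      vertex 10.5 0.5 9.5
    endloop
  endfacet
  facet normal 0.7835 -0.6214 0.0000
    outer loop
      vertex 21.4 1.8 0.0
      vertex 28.3 10.5 0.0
      vertex 28.3 10.5 9.5
    endloop
  endfacet
  facet normal 0.7835 -0.6214 0.0000
    outer loop
      vertex 21.4 1.8 0.0
      vertex 28.3 10.5 9.5
      vertex 21.4 1.8 9.5
    endloop
  endfacet
  facet normal 0.9930 0.1184 0.0000
    outer loop
      vertex 28.3 10.5 0.0
      vertex 27.0 21.4 0.0
      vertex 27.0 21.4 9.5
    endloop
  endfacet
  facet normal 0.9930 0.1184 0.0000
    outer loop
      vertex 28.3 10.5 0.0
      vertex 27.0 21.4 9.5
      vertex 28.3 10.5 9.5
    endloop
  endfacet
endsolid part

The G0 Z moves step by Δz≈1.6 mm. Every layer's G1 loop is the same polygon, so the solid is a straight extrusion of it from z=0 to z≈9.5. Closing with flat bottom and top caps and triangulating gives 28 facets — a regular 8-sided prism (a cylinder approximated with 8 flat sides), circumscribed radius ≈ 14.4 mm, height ≈ 9.5 mm.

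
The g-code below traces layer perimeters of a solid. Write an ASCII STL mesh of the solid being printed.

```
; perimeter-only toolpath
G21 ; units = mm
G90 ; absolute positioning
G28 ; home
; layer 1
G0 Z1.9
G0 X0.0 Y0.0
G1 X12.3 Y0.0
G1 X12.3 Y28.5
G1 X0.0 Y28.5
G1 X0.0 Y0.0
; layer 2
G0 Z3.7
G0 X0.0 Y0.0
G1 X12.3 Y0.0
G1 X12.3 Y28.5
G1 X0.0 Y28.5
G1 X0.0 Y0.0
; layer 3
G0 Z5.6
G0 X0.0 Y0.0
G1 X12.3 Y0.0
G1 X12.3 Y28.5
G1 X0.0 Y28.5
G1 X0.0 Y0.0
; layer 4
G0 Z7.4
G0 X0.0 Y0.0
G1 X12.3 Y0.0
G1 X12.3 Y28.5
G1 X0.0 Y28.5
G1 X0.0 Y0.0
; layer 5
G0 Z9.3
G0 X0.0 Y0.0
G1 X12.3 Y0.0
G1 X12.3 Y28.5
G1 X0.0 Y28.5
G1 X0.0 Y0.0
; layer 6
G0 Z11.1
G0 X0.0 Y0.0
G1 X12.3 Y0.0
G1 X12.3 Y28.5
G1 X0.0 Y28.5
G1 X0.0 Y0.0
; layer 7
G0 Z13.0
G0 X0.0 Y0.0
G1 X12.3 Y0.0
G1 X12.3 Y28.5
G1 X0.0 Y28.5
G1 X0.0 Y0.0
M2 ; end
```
solid part
  facet normal 0.0000 0.0000 -1.0000
    outer loop
      vertex 12.3 28.5 0.0
      vertex 12.3 0.0 0.0
      vertex 0.0 0.0 0.0
    endloop
  endfacet
  facet normal 0.0000 0.0000 -1.0000
    outer loop
      vertex 0.0 28.5 0.0
      vertex 12.3 28.5 0.0
      vertex 0.0 0.0 0.0
    endloop
  endfacet
  facet normal 0.0000 0.0000 1.0000
    outer loop
      vertex 0.0 0.0 13.0
      vertex 12.3 0.0 13.0
      vertex 12.3 28.5 13.0
    endloop
  endfacet
  facet normal 0.0000 0.0000 1.0000
    outer loop
      vertex 0.0 0.0 13.0
      vertex 12.3 28.5 13.0
      vertex 0.0 28.5 13.0
    endloop
  endfacet
  facet normal 0.0000 -1.0000 0.0000
    outer loop
      vertex 0.0 0.0 0.0
      vertex 12.3 0.0 0.0
      vertex 12.3 0.0 13.0
    endloop
  endfacet
  facet normal 0.0000 -1.0000 0.0000
    outer loop
      vertex 0.0 0.0 0.0
      vertex 12.3 0.0 13.0
      vertex 0.0 0.0 13.0
    endloop
  endfacet
  facet normal 0.0000 1.0000 0.0000
    outer loop
      vertex 12.3 28.5 13.0
      vertex 12.3 28.5 0.0
      vertex 0.0 28.5 0.0
    endloop
  endfacet
  facet normal 0.0000 1.0000 0.0000
    outer loop
      vertex 0.0 28.5 13.0
      vertex 12.3 28.5 13.0
      vertex 0.0 28.5 0.0
    endloop
  endfacet
  facet normal -1.0000 0.0000 0.0000
    outer loop
      vertex 0.0 28.5 13.0
      vertex 0.0 28.5 0.0
      vertex 0.0 0.0 0.0
    endloop
  endfacet
  facet normal -1.0000 0.0000 0.0000
    outer loop
      vertex 0.0 0.0 13.0
      vertex 0.0 28.5 13.0
      vertex 0.0 0.0 0.0
    endloop
  endfacet
  facet normal 1.0000 0.0000 0.0000
    outer loop
      vertex 12.3 0.0 0.0
      vertex 12.3 28.5 0.0
      vertex 12.3 28.5 13.0
    endloop
  endfacet
  facet normal 1.0000 0.0000 0.0000
    outer loop
      vertex 12.3 0.0 0.0
      vertex 12.3 28.5 13.0
      vertex 12.3 0.0 13.0
    endloop
  endfacet
endsolid part

The G0 Z moves step by Δz≈1.9 mm. Every layer's G1 loop is the same polygon, so the solid is a straight extrusion of it from z=0 to z≈13. Closing with flat bottom and top caps and triangulating gives 12 facets — a rectangular box, roughly 12.3 × 28.5 mm footprint and 13 mm tall.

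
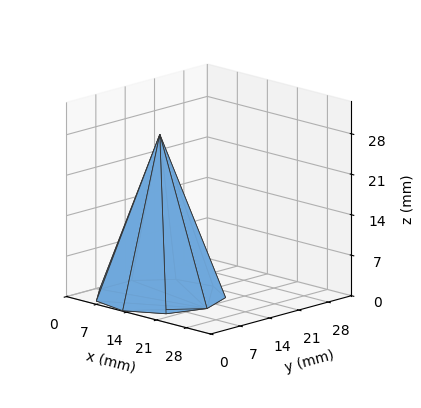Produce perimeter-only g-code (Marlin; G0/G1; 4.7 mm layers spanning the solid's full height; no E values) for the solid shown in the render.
Reading the render: the shape is a regular 9-sided pyramid, base circumscribed radius ≈ 11 mm, apex at z ≈ 28 mm (dimensions read to the nearest mm from the axis ticks). For the g-code, the solid's height is divided into equal slices at the stated Δz and each level perimeter traced with G1 moves after a G0 lift.

; perimeter-only toolpath
G21 ; units = mm
G90 ; absolute positioning
G28 ; home
; layer 1
G0 Z4.7
G0 X20.2 Y11.0
G1 X18.0 Y16.9
G1 X12.6 Y20.0
G1 X6.4 Y18.9
G1 X2.4 Y14.2
G1 X2.4 Y7.8
G1 X6.4 Y3.1
G1 X12.6 Y2.0
G1 X18.0 Y5.1
G1 X20.2 Y11.0
; layer 2
G0 Z9.3
G0 X18.3 Y11.0
G1 X16.6 Y15.7
G1 X12.3 Y18.2
G1 X7.3 Y17.3
G1 X4.1 Y13.5
G1 X4.1 Y8.5
G1 X7.3 Y4.7
G1 X12.3 Y3.8
G1 X16.6 Y6.3
G1 X18.3 Y11.0
; layer 3
G0 Z14.0
G0 X16.5 Y11.0
G1 X15.2 Y14.6
G1 X11.9 Y16.4
G1 X8.2 Y15.8
G1 X5.8 Y12.9
G1 X5.8 Y9.1
G1 X8.2 Y6.2
G1 X11.9 Y5.6
G1 X15.2 Y7.5
G1 X16.5 Y11.0
; layer 4
G0 Z18.7
G0 X14.7 Y11.0
G1 X13.8 Y13.4
G1 X11.6 Y14.6
G1 X9.2 Y14.2
G1 X7.6 Y12.3
G1 X7.6 Y9.7
G1 X9.2 Y7.8
G1 X11.6 Y7.4
G1 X13.8 Y8.6
G1 X14.7 Y11.0
; layer 5
G0 Z23.3
G0 X12.8 Y11.0
G1 X12.4 Y12.2
G1 X11.3 Y12.8
G1 X10.1 Y12.6
G1 X9.3 Y11.6
G1 X9.3 Y10.4
G1 X10.1 Y9.4
G1 X11.3 Y9.2
G1 X12.4 Y9.8
G1 X12.8 Y11.0
M2 ; end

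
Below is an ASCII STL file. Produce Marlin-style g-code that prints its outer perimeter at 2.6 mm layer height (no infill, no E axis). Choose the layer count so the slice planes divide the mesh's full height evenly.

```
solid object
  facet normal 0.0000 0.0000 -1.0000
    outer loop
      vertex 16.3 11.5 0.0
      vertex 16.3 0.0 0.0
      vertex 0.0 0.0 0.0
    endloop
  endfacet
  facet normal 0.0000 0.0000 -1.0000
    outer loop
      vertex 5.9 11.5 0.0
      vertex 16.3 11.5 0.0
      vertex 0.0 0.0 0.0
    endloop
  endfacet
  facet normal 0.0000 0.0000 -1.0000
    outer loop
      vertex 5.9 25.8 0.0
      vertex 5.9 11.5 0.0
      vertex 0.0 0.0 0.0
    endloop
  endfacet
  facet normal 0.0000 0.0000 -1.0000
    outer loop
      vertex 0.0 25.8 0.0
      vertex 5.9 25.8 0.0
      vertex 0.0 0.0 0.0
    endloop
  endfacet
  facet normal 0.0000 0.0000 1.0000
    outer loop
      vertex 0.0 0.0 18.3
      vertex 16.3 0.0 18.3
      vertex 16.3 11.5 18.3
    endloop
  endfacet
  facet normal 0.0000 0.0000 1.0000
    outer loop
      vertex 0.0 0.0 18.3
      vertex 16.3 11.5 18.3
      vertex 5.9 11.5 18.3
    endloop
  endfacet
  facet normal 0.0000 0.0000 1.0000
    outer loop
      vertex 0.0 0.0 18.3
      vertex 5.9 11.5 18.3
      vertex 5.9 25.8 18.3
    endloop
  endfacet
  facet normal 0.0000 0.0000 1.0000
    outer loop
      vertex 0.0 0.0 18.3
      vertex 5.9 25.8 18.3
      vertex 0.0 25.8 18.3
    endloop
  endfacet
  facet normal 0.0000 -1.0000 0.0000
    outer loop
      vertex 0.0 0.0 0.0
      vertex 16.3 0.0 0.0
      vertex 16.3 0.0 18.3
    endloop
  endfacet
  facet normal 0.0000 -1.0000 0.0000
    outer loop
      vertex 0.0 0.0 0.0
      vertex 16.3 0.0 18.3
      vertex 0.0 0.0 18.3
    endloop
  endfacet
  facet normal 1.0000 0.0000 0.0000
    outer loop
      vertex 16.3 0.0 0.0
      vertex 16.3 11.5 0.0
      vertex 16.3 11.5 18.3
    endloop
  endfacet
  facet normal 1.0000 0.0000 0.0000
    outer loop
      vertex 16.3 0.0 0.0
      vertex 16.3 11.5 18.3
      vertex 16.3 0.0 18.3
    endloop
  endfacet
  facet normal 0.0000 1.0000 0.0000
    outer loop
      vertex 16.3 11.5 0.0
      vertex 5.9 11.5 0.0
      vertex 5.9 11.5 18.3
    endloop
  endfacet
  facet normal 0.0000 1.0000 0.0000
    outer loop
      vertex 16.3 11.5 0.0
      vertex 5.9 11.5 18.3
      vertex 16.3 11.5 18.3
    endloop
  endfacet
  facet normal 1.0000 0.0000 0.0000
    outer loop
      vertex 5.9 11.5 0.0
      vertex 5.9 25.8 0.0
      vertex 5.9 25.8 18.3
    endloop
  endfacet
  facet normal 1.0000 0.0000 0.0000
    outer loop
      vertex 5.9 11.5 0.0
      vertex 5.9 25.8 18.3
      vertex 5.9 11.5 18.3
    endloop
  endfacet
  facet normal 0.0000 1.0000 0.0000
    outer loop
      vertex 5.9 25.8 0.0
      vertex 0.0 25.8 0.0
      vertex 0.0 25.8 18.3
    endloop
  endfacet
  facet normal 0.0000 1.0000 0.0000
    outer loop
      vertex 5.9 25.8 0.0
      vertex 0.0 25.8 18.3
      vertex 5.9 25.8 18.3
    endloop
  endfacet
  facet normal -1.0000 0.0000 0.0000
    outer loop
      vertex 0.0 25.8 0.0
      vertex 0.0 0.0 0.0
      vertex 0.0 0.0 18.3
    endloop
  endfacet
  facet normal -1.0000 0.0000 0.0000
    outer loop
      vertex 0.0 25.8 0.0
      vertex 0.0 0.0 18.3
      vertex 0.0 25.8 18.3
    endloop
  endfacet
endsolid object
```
; perimeter-only toolpath
G21 ; units = mm
G90 ; absolute positioning
G28 ; home
; layer 1
G0 Z2.6
G0 X0.0 Y0.0
G1 X16.3 Y0.0
G1 X16.3 Y11.5
G1 X5.9 Y11.5
G1 X5.9 Y25.8
G1 X0.0 Y25.8
G1 X0.0 Y0.0
; layer 2
G0 Z5.2
G0 X0.0 Y0.0
G1 X16.3 Y0.0
G1 X16.3 Y11.5
G1 X5.9 Y11.5
G1 X5.9 Y25.8
G1 X0.0 Y25.8
G1 X0.0 Y0.0
; layer 3
G0 Z7.8
G0 X0.0 Y0.0
G1 X16.3 Y0.0
G1 X16.3 Y11.5
G1 X5.9 Y11.5
G1 X5.9 Y25.8
G1 X0.0 Y25.8
G1 X0.0 Y0.0
; layer 4
G0 Z10.5
G0 X0.0 Y0.0
G1 X16.3 Y0.0
G1 X16.3 Y11.5
G1 X5.9 Y11.5
G1 X5.9 Y25.8
G1 X0.0 Y25.8
G1 X0.0 Y0.0
; layer 5
G0 Z13.1
G0 X0.0 Y0.0
G1 X16.3 Y0.0
G1 X16.3 Y11.5
G1 X5.9 Y11.5
G1 X5.9 Y25.8
G1 X0.0 Y25.8
G1 X0.0 Y0.0
; layer 6
G0 Z15.7
G0 X0.0 Y0.0
G1 X16.3 Y0.0
G1 X16.3 Y11.5
G1 X5.9 Y11.5
G1 X5.9 Y25.8
G1 X0.0 Y25.8
G1 X0.0 Y0.0
; layer 7
G0 Z18.3
G0 X0.0 Y0.0
G1 X16.3 Y0.0
G1 X16.3 Y11.5
G1 X5.9 Y11.5
G1 X5.9 Y25.8
G1 X0.0 Y25.8
G1 X0.0 Y0.0
M2 ; end

The solid is an L-shaped prism: outer 16.3 × 25.8 mm, arm thicknesses ≈ 11.5 mm (horizontal) and 5.9 mm (vertical), extruded 18.3 mm in z. Slicing at Δz = 2.6 mm — 7 equal slices spanning the solid's height, so layer i sits at z = i·h/7 — gives 7 non-empty perimeters. Each is a 6-segment closed polygon; G0 lifts to the layer z and rapids to the start vertex, then G1 traces the edges.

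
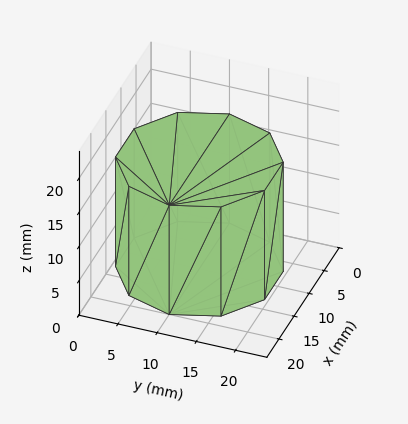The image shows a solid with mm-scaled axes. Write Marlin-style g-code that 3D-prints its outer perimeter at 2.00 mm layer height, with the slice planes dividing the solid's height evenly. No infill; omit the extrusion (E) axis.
Reading the render: the shape is a regular 10-sided prism (a cylinder approximated with 10 flat sides), circumscribed radius ≈ 10 mm, height ≈ 16 mm (dimensions read to the nearest mm from the axis ticks). For the g-code, the solid's height is divided into equal slices at the stated Δz and each level perimeter traced with G1 moves after a G0 lift.

; perimeter-only toolpath
G21 ; units = mm
G90 ; absolute positioning
G28 ; home
; layer 1
G0 Z2.00
G0 X20.00 Y10.00
G1 X18.09 Y15.88
G1 X13.09 Y19.51
G1 X6.91 Y19.51
G1 X1.91 Y15.88
G1 X0.00 Y10.00
G1 X1.91 Y4.12
G1 X6.91 Y0.49
G1 X13.09 Y0.49
G1 X18.09 Y4.12
G1 X20.00 Y10.00
; layer 2
G0 Z4.00
G0 X20.00 Y10.00
G1 X18.09 Y15.88
G1 X13.09 Y19.51
G1 X6.91 Y19.51
G1 X1.91 Y15.88
G1 X0.00 Y10.00
G1 X1.91 Y4.12
G1 X6.91 Y0.49
G1 X13.09 Y0.49
G1 X18.09 Y4.12
G1 X20.00 Y10.00
; layer 3
G0 Z6.00
G0 X20.00 Y10.00
G1 X18.09 Y15.88
G1 X13.09 Y19.51
G1 X6.91 Y19.51
G1 X1.91 Y15.88
G1 X0.00 Y10.00
G1 X1.91 Y4.12
G1 X6.91 Y0.49
G1 X13.09 Y0.49
G1 X18.09 Y4.12
G1 X20.00 Y10.00
; layer 4
G0 Z8.00
G0 X20.00 Y10.00
G1 X18.09 Y15.88
G1 X13.09 Y19.51
G1 X6.91 Y19.51
G1 X1.91 Y15.88
G1 X0.00 Y10.00
G1 X1.91 Y4.12
G1 X6.91 Y0.49
G1 X13.09 Y0.49
G1 X18.09 Y4.12
G1 X20.00 Y10.00
; layer 5
G0 Z10.00
G0 X20.00 Y10.00
G1 X18.09 Y15.88
G1 X13.09 Y19.51
G1 X6.91 Y19.51
G1 X1.91 Y15.88
G1 X0.00 Y10.00
G1 X1.91 Y4.12
G1 X6.91 Y0.49
G1 X13.09 Y0.49
G1 X18.09 Y4.12
G1 X20.00 Y10.00
; layer 6
G0 Z12.00
G0 X20.00 Y10.00
G1 X18.09 Y15.88
G1 X13.09 Y19.51
G1 X6.91 Y19.51
G1 X1.91 Y15.88
G1 X0.00 Y10.00
G1 X1.91 Y4.12
G1 X6.91 Y0.49
G1 X13.09 Y0.49
G1 X18.09 Y4.12
G1 X20.00 Y10.00
; layer 7
G0 Z14.00
G0 X20.00 Y10.00
G1 X18.09 Y15.88
G1 X13.09 Y19.51
G1 X6.91 Y19.51
G1 X1.91 Y15.88
G1 X0.00 Y10.00
G1 X1.91 Y4.12
G1 X6.91 Y0.49
G1 X13.09 Y0.49
G1 X18.09 Y4.12
G1 X20.00 Y10.00
; layer 8
G0 Z16.00
G0 X20.00 Y10.00
G1 X18.09 Y15.88
G1 X13.09 Y19.51
G1 X6.91 Y19.51
G1 X1.91 Y15.88
G1 X0.00 Y10.00
G1 X1.91 Y4.12
G1 X6.91 Y0.49
G1 X13.09 Y0.49
G1 X18.09 Y4.12
G1 X20.00 Y10.00
M2 ; end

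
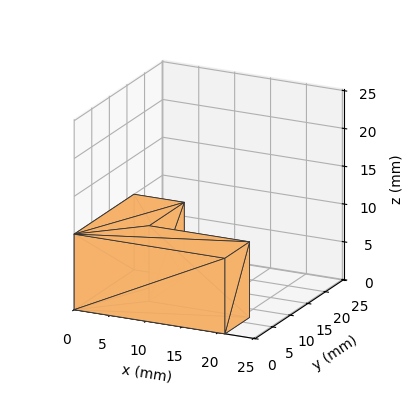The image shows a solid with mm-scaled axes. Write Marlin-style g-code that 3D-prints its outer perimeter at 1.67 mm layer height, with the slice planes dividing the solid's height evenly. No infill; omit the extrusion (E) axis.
Reading the render: the shape is an L-shaped prism: outer 21 × 17 mm, arm thicknesses ≈ 7 mm (horizontal) and 7 mm (vertical), extruded 10 mm in z (dimensions read to the nearest mm from the axis ticks). For the g-code, the solid's height is divided into equal slices at the stated Δz and each level perimeter traced with G1 moves after a G0 lift.

; perimeter-only toolpath
G21 ; units = mm
G90 ; absolute positioning
G28 ; home
; layer 1
G0 Z1.67
G0 X0.00 Y0.00
G1 X21.00 Y0.00
G1 X21.00 Y7.00
G1 X7.00 Y7.00
G1 X7.00 Y17.00
G1 X0.00 Y17.00
G1 X0.00 Y0.00
; layer 2
G0 Z3.33
G0 X0.00 Y0.00
G1 X21.00 Y0.00
G1 X21.00 Y7.00
G1 X7.00 Y7.00
G1 X7.00 Y17.00
G1 X0.00 Y17.00
G1 X0.00 Y0.00
; layer 3
G0 Z5.00
G0 X0.00 Y0.00
G1 X21.00 Y0.00
G1 X21.00 Y7.00
G1 X7.00 Y7.00
G1 X7.00 Y17.00
G1 X0.00 Y17.00
G1 X0.00 Y0.00
; layer 4
G0 Z6.67
G0 X0.00 Y0.00
G1 X21.00 Y0.00
G1 X21.00 Y7.00
G1 X7.00 Y7.00
G1 X7.00 Y17.00
G1 X0.00 Y17.00
G1 X0.00 Y0.00
; layer 5
G0 Z8.33
G0 X0.00 Y0.00
G1 X21.00 Y0.00
G1 X21.00 Y7.00
G1 X7.00 Y7.00
G1 X7.00 Y17.00
G1 X0.00 Y17.00
G1 X0.00 Y0.00
; layer 6
G0 Z10.00
G0 X0.00 Y0.00
G1 X21.00 Y0.00
G1 X21.00 Y7.00
G1 X7.00 Y7.00
G1 X7.00 Y17.00
G1 X0.00 Y17.00
G1 X0.00 Y0.00
M2 ; end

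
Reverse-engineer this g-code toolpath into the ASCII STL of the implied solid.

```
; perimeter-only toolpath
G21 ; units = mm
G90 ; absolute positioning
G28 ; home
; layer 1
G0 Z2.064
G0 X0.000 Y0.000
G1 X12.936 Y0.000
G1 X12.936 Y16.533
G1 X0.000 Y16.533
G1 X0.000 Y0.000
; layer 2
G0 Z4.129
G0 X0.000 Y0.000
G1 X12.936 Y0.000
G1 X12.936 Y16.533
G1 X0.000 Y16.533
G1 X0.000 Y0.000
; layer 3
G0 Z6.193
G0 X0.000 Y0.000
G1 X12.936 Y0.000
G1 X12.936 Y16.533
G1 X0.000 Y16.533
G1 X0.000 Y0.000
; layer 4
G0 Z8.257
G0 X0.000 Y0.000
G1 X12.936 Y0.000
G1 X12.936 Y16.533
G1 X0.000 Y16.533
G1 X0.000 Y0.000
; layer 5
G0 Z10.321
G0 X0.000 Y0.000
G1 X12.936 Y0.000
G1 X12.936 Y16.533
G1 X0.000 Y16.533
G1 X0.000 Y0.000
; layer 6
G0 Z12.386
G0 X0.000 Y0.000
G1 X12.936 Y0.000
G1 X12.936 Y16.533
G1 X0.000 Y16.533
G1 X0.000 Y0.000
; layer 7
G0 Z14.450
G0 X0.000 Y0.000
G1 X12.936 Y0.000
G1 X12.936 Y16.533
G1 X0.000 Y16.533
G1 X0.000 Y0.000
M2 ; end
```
solid part
  facet normal 0.0000 0.0000 -1.0000
    outer loop
      vertex 12.936 16.533 0.000
      vertex 12.936 0.000 0.000
      vertex 0.000 0.000 0.000
    endloop
  endfacet
  facet normal 0.0000 0.0000 -1.0000
    outer loop
      vertex 0.000 16.533 0.000
      vertex 12.936 16.533 0.000
      vertex 0.000 0.000 0.000
    endloop
  endfacet
  facet normal 0.0000 0.0000 1.0000
    outer loop
      vertex 0.000 0.000 14.450
      vertex 12.936 0.000 14.450
      vertex 12.936 16.533 14.450
    endloop
  endfacet
  facet normal 0.0000 0.0000 1.0000
    outer loop
      vertex 0.000 0.000 14.450
      vertex 12.936 16.533 14.450
      vertex 0.000 16.533 14.450
    endloop
  endfacet
  facet normal 0.0000 -1.0000 0.0000
    outer loop
      vertex 0.000 0.000 0.000
      vertex 12.936 0.000 0.000
      vertex 12.936 0.000 14.450
    endloop
  endfacet
  facet normal 0.0000 -1.0000 0.0000
    outer loop
      vertex 0.000 0.000 0.000
      vertex 12.936 0.000 14.450
      vertex 0.000 0.000 14.450
    endloop
  endfacet
  facet normal 0.0000 1.0000 0.0000
    outer loop
      vertex 12.936 16.533 14.450
      vertex 12.936 16.533 0.000
      vertex 0.000 16.533 0.000
    endloop
  endfacet
  facet normal 0.0000 1.0000 0.0000
    outer loop
      vertex 0.000 16.533 14.450
      vertex 12.936 16.533 14.450
      vertex 0.000 16.533 0.000
    endloop
  endfacet
  facet normal -1.0000 0.0000 0.0000
    outer loop
      vertex 0.000 16.533 14.450
      vertex 0.000 16.533 0.000
      vertex 0.000 0.000 0.000
    endloop
  endfacet
  facet normal -1.0000 0.0000 0.0000
    outer loop
      vertex 0.000 0.000 14.450
      vertex 0.000 16.533 14.450
      vertex 0.000 0.000 0.000
    endloop
  endfacet
  facet normal 1.0000 0.0000 0.0000
    outer loop
      vertex 12.936 0.000 0.000
      vertex 12.936 16.533 0.000
      vertex 12.936 16.533 14.450
    endloop
  endfacet
  facet normal 1.0000 0.0000 0.0000
    outer loop
      vertex 12.936 0.000 0.000
      vertex 12.936 16.533 14.450
      vertex 12.936 0.000 14.450
    endloop
  endfacet
endsolid part

The G0 Z moves step by Δz≈2.064 mm. Every layer's G1 loop is the same polygon, so the solid is a straight extrusion of it from z=0 to z≈14.4. Closing with flat bottom and top caps and triangulating gives 12 facets — a rectangular box, roughly 12.9 × 16.5 mm footprint and 14.4 mm tall.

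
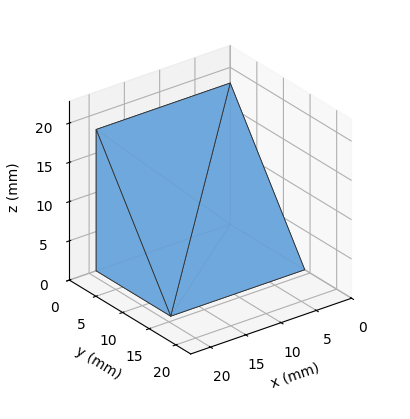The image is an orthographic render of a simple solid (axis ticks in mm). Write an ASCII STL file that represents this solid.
Reading the render: the shape is a wedge (ramp): 19 × 14 mm base, rising to 18 mm along the y=0 edge and sloping linearly to z=0 at y=14 (dimensions read to the nearest mm from the axis ticks). For the STL, each face is triangulated and given an outward normal.

solid part
  facet normal 0.0000 0.0000 -1.0000
    outer loop
      vertex 19.00 14.00 0.00
      vertex 19.00 0.00 0.00
      vertex 0.00 0.00 0.00
    endloop
  endfacet
  facet normal 0.0000 0.0000 -1.0000
    outer loop
      vertex 0.00 14.00 0.00
      vertex 19.00 14.00 0.00
      vertex 0.00 0.00 0.00
    endloop
  endfacet
  facet normal 0.0000 -1.0000 0.0000
    outer loop
      vertex 0.00 0.00 0.00
      vertex 19.00 0.00 0.00
      vertex 19.00 0.00 18.00
    endloop
  endfacet
  facet normal 0.0000 -1.0000 0.0000
    outer loop
      vertex 0.00 0.00 0.00
      vertex 19.00 0.00 18.00
      vertex 0.00 0.00 18.00
    endloop
  endfacet
  facet normal 0.0000 0.7894 0.6139
    outer loop
      vertex 0.00 0.00 18.00
      vertex 19.00 0.00 18.00
      vertex 19.00 14.00 0.00
    endloop
  endfacet
  facet normal 0.0000 0.7894 0.6139
    outer loop
      vertex 0.00 0.00 18.00
      vertex 19.00 14.00 0.00
      vertex 0.00 14.00 0.00
    endloop
  endfacet
  facet normal -1.0000 0.0000 0.0000
    outer loop
      vertex 0.00 0.00 18.00
      vertex 0.00 14.00 0.00
      vertex 0.00 0.00 0.00
    endloop
  endfacet
  facet normal 1.0000 0.0000 0.0000
    outer loop
      vertex 19.00 0.00 0.00
      vertex 19.00 14.00 0.00
      vertex 19.00 0.00 18.00
    endloop
  endfacet
endsolid part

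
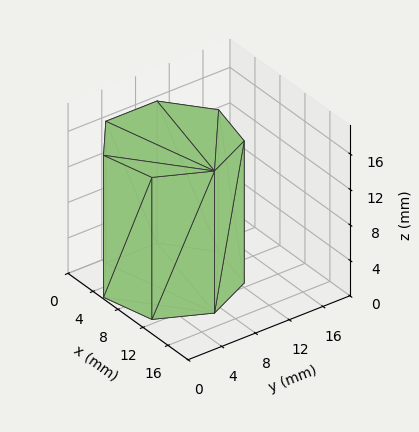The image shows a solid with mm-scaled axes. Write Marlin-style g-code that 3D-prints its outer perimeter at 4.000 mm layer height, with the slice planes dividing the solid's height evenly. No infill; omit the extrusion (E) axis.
Reading the render: the shape is a regular 7-sided prism (a cylinder approximated with 7 flat sides), circumscribed radius ≈ 7 mm, height ≈ 16 mm (dimensions read to the nearest mm from the axis ticks). For the g-code, the solid's height is divided into equal slices at the stated Δz and each level perimeter traced with G1 moves after a G0 lift.

; perimeter-only toolpath
G21 ; units = mm
G90 ; absolute positioning
G28 ; home
; layer 1
G0 Z4.000
G0 X14.000 Y7.000
G1 X11.364 Y12.473
G1 X5.442 Y13.824
G1 X0.693 Y10.037
G1 X0.693 Y3.963
G1 X5.442 Y0.176
G1 X11.364 Y1.527
G1 X14.000 Y7.000
; layer 2
G0 Z8.000
G0 X14.000 Y7.000
G1 X11.364 Y12.473
G1 X5.442 Y13.824
G1 X0.693 Y10.037
G1 X0.693 Y3.963
G1 X5.442 Y0.176
G1 X11.364 Y1.527
G1 X14.000 Y7.000
; layer 3
G0 Z12.000
G0 X14.000 Y7.000
G1 X11.364 Y12.473
G1 X5.442 Y13.824
G1 X0.693 Y10.037
G1 X0.693 Y3.963
G1 X5.442 Y0.176
G1 X11.364 Y1.527
G1 X14.000 Y7.000
; layer 4
G0 Z16.000
G0 X14.000 Y7.000
G1 X11.364 Y12.473
G1 X5.442 Y13.824
G1 X0.693 Y10.037
G1 X0.693 Y3.963
G1 X5.442 Y0.176
G1 X11.364 Y1.527
G1 X14.000 Y7.000
M2 ; end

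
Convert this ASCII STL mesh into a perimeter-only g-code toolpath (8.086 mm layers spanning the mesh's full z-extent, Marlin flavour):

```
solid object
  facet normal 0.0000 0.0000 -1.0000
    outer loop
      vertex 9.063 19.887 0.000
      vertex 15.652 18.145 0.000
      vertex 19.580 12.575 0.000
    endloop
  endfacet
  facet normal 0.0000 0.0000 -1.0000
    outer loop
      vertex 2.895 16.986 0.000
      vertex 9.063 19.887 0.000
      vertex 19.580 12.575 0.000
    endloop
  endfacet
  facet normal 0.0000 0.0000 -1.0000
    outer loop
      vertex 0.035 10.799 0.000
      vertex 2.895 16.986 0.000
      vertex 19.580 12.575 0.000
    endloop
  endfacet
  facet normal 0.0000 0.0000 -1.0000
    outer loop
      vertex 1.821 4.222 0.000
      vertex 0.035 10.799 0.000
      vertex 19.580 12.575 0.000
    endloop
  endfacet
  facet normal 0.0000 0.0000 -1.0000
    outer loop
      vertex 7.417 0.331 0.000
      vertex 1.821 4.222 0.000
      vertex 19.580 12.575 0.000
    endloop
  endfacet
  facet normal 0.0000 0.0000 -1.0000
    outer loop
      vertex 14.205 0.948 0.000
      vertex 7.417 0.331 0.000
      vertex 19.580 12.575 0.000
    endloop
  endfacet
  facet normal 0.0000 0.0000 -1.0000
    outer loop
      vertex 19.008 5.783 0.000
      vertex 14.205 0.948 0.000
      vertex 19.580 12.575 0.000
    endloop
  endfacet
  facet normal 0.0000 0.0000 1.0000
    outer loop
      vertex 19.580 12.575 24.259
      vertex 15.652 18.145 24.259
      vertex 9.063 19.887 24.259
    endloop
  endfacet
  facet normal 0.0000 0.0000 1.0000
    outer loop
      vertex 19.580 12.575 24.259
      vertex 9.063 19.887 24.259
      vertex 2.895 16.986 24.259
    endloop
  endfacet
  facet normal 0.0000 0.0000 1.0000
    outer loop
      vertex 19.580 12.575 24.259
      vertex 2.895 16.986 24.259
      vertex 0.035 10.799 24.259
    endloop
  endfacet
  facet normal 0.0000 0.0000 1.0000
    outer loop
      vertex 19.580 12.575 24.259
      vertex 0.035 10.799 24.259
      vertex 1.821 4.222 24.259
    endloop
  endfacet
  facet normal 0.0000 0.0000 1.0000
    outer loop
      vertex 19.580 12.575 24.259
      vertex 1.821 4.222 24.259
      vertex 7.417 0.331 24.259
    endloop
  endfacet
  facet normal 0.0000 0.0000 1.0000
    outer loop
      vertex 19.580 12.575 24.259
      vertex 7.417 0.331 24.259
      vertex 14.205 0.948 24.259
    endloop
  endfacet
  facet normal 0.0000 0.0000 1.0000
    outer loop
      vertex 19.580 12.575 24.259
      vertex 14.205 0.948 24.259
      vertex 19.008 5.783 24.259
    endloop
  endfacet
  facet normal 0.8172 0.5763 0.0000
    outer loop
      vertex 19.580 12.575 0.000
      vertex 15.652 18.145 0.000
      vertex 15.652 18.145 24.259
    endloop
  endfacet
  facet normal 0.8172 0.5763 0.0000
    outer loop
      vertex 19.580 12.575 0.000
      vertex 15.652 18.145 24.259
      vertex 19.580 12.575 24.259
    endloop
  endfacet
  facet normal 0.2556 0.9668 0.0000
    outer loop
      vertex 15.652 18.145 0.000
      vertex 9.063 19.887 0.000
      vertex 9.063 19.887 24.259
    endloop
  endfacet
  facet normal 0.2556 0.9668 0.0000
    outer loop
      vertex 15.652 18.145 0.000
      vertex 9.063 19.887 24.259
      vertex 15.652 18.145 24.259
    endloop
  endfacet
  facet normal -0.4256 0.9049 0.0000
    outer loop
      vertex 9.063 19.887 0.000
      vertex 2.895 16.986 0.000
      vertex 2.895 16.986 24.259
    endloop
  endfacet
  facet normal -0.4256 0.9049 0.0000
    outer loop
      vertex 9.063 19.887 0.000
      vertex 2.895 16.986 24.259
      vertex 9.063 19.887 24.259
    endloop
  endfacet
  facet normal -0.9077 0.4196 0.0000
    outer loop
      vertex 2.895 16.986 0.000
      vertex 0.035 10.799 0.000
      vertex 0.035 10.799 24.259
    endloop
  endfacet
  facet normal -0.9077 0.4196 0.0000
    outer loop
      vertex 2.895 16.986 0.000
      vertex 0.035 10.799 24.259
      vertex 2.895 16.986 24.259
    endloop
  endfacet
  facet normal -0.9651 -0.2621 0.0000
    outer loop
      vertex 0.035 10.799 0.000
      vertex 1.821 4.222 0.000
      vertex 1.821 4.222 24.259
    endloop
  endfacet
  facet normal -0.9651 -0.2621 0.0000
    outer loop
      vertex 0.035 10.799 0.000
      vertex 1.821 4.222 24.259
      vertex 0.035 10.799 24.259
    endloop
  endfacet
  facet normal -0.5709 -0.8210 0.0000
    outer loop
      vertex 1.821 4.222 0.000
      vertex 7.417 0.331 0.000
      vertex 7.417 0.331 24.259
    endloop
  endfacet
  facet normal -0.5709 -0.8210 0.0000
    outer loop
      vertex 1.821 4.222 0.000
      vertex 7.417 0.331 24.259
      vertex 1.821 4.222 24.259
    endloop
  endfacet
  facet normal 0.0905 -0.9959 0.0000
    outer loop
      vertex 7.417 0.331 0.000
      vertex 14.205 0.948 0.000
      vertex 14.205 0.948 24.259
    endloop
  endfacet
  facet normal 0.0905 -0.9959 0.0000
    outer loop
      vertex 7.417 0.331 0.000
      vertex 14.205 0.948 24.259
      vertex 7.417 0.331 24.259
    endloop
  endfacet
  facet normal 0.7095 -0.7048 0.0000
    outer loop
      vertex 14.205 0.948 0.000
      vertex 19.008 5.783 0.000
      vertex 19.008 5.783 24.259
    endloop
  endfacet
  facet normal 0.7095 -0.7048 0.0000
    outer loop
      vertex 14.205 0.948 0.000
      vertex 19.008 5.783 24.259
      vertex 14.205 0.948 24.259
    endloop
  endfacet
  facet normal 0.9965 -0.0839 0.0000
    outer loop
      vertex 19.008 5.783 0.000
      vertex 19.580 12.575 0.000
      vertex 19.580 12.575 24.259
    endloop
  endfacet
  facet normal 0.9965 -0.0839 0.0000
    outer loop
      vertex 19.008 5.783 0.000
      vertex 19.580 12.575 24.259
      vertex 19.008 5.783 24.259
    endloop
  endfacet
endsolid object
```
; perimeter-only toolpath
G21 ; units = mm
G90 ; absolute positioning
G28 ; home
; layer 1
G0 Z8.086
G0 X19.580 Y12.575
G1 X15.652 Y18.145
G1 X9.063 Y19.887
G1 X2.895 Y16.986
G1 X0.035 Y10.799
G1 X1.821 Y4.222
G1 X7.417 Y0.331
G1 X14.205 Y0.948
G1 X19.008 Y5.783
G1 X19.580 Y12.575
; layer 2
G0 Z16.173
G0 X19.580 Y12.575
G1 X15.652 Y18.145
G1 X9.063 Y19.887
G1 X2.895 Y16.986
G1 X0.035 Y10.799
G1 X1.821 Y4.222
G1 X7.417 Y0.331
G1 X14.205 Y0.948
G1 X19.008 Y5.783
G1 X19.580 Y12.575
; layer 3
G0 Z24.259
G0 X19.580 Y12.575
G1 X15.652 Y18.145
G1 X9.063 Y19.887
G1 X2.895 Y16.986
G1 X0.035 Y10.799
G1 X1.821 Y4.222
G1 X7.417 Y0.331
G1 X14.205 Y0.948
G1 X19.008 Y5.783
G1 X19.580 Y12.575
M2 ; end

The solid is a regular 9-sided prism (a cylinder approximated with 9 flat sides), circumscribed radius ≈ 9.96 mm, height ≈ 24.3 mm. Slicing at Δz = 8.086 mm — 3 equal slices spanning the solid's height, so layer i sits at z = i·h/3 — gives 3 non-empty perimeters. Each is a 9-segment closed polygon; G0 lifts to the layer z and rapids to the start vertex, then G1 traces the edges.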